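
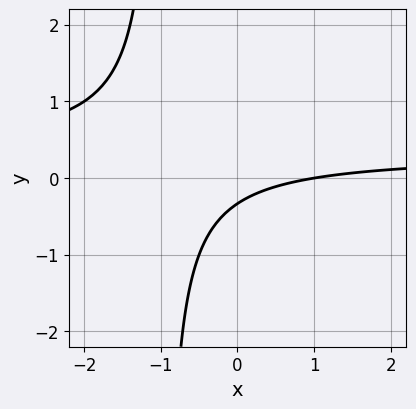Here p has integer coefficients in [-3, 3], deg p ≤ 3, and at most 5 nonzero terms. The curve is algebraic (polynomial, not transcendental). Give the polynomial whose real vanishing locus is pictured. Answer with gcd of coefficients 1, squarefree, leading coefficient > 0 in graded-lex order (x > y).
3*x*y - x + 3*y + 1

(a) deg p = 2. The shape is more complex than any degree-1 curve.
(b) From the axis intercepts and sections: it crosses the x-axis at the gridline x = 1.
(c) Assembling these constraints gives the stated polynomial.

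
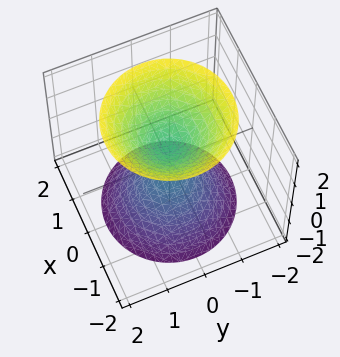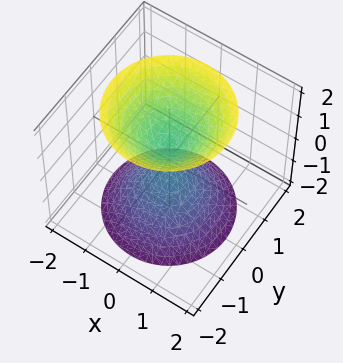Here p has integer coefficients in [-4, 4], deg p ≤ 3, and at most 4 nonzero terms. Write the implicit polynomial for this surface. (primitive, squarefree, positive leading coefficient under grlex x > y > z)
3*x^2 + 3*y^2 - 2*z^2 + 1

There are 2 components. They look like related sheets of one shape, so recover p as a whole.
Degree: a generic line meets the surface in up to 2 points, so deg p = 2.
By symmetry, every cross-section ⟂ z is a circle, so x, y appear only via x² + y².
Checking where it meets the axes: it misses every integer gridline on the y-axis; it misses every integer gridline on the x-axis; a circular section at z = 1 has radius between 0 and 1.
Together with the visible shape, these determine p as stated.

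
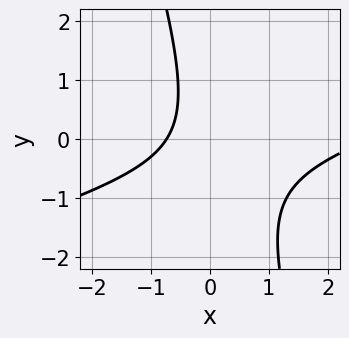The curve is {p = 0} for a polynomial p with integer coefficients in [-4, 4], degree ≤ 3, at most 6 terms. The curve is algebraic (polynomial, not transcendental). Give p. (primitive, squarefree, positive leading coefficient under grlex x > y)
First, the degree is 2 — no degree-1 curve has this shape.
Then, from the visible intercepts: the curve avoids every integer y-axis point in the box.
Finally, together with the visible shape, these determine p as stated.

x^2 - 3*x*y - y^2 - 2*x - 2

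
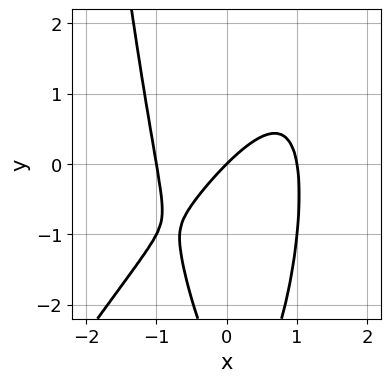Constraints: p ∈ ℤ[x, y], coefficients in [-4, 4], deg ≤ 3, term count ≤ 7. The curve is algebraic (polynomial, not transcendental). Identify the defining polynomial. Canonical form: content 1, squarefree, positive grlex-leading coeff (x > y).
3*x^3 - 2*x^2*y + y^2 - 3*x + 3*y

(a) deg p = 3. No degree-2 curve has this shape.
(b) Against the integer gridlines: among the integer gridlines, it crosses the x-axis at x ∈ {-1, 0, 1}; it crosses the y-axis at the gridline y = 0.
(c) Fitting integer coefficients to these (and the overall shape) gives p.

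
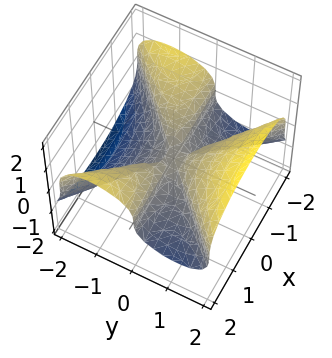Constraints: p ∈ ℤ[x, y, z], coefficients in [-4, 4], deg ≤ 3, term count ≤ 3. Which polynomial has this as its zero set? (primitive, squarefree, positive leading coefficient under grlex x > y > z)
x^2*y - y^3 + 3*z^3

1. The degree is 3 — a generic line meets the surface in up to 3 points.
2. From the visible intercepts: it crosses the z-axis at the gridline z = 0; one y-axis crossing is at y = 0; the visible x-axis segment lies entirely on the surface.
3. The integer polynomial consistent with all of this is the stated p.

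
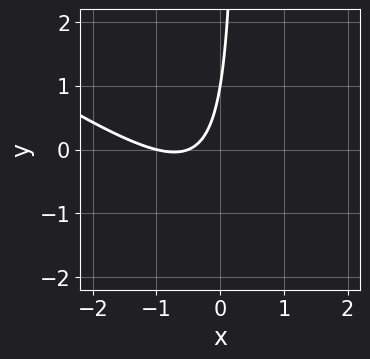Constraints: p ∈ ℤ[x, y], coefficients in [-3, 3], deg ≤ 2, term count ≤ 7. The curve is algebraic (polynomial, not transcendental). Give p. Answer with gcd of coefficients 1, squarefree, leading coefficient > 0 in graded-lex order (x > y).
2*x^2 + 3*x*y + 3*x - y + 1

First, the degree is 2 — no degree-1 curve has this shape.
Next, against the integer gridlines: it meets the x-axis at x = -1 (among the integer gridlines); it crosses the y-axis at the gridline y = 1.
Finally, together with the visible shape, these determine p as stated.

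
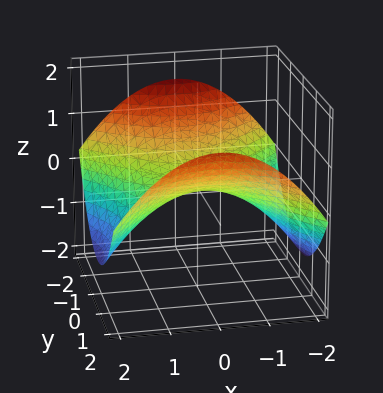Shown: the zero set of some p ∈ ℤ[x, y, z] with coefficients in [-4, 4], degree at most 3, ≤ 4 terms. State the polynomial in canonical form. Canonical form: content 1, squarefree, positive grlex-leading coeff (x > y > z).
(a) The degree is 2 — a saddle surface; a quadric.
(b) Symmetries: it's symmetric under y → −y, forcing even powers of y; mirror symmetry x ↦ −x ⇒ only even powers of x.
(c) Against the integer gridlines: it meets the z-axis at z = 0 (among the integer gridlines); it crosses the y-axis at the gridline y = 0.
(d) Fitting integer coefficients to these (and the overall shape) gives p.

x^2 - y^2 + 3*z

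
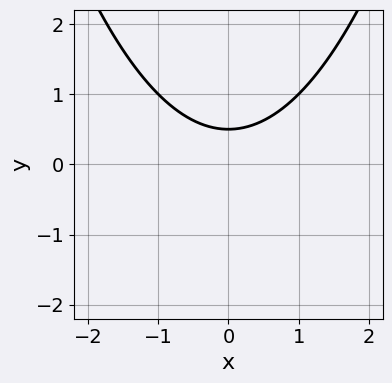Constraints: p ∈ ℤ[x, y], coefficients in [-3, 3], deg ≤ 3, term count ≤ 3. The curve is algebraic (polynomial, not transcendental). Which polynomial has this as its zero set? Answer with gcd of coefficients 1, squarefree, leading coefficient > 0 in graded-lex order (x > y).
x^2 - 2*y + 1

First, the degree is 2 — a generic line meets the curve in up to 2 points.
Then, symmetries: the x ↦ −x reflection is a symmetry, so x appears only in even powers.
Then, from the axis intercepts and sections: the curve avoids every integer x-axis point in the box.
Finally, putting this together gives p.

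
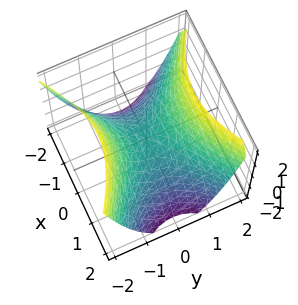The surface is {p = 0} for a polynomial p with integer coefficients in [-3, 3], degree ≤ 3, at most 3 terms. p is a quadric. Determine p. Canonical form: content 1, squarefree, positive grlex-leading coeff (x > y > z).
Degree: a hyperbolic paraboloid; a quadric, so deg p = 2.
Symmetries: it's symmetric under x → −x, forcing even powers of x; it's symmetric under y → −y, forcing even powers of y.
Against the integer gridlines: it meets the z-axis at z = 0 (among the integer gridlines); it meets the y-axis at y = 0 (among the integer gridlines).
Solving for integer coefficients yields p as stated.

2*x^2 - 3*y^2 + 3*z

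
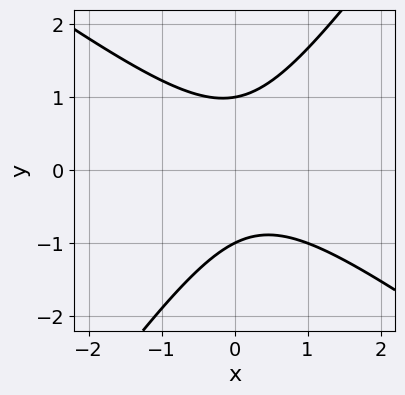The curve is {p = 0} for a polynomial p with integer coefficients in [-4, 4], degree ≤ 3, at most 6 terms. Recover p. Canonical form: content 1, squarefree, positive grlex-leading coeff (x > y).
3*x^2 + 2*x*y - 3*y^2 - x + 3

1. deg p = 2. No degree-1 curve has this shape.
2. Against the integer gridlines: no x-intercept at any integer in the box; among the integer gridlines, it crosses the y-axis at y ∈ {-1, 1}.
3. Solving for integer coefficients yields p as stated.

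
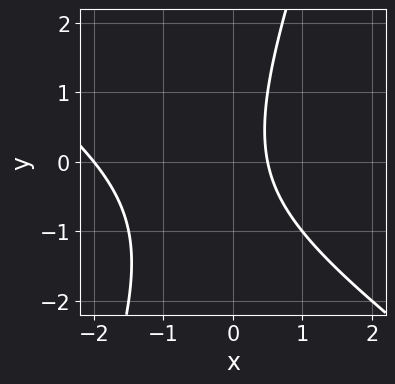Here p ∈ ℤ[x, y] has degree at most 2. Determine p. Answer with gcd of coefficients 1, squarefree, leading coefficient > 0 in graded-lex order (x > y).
1. deg p = 2. No degree-1 curve has this shape.
2. Observable constraints: no y-intercept at any integer in the box; one x-axis crossing is at x = -2.
3. The integer polynomial consistent with all of this is the stated p.

2*x^2 + 2*x*y - y^2 + 3*x - 2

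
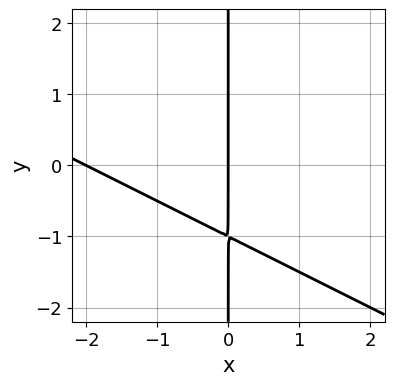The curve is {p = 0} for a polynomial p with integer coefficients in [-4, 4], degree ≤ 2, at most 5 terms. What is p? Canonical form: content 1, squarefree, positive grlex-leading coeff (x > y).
1. deg p = 2. No degree-1 curve has this shape.
2. From the axis intercepts and sections: every point of the y-axis in the box is on the curve; the x-axis gridline crossings are at x ∈ {-2, 0}.
3. Putting this together gives p.

x^2 + 2*x*y + 2*x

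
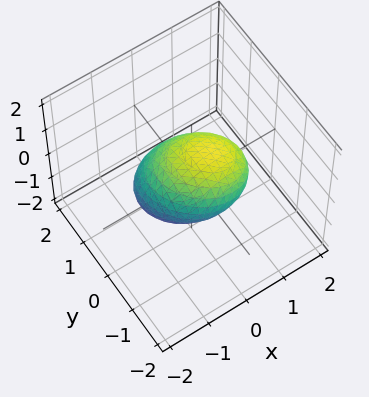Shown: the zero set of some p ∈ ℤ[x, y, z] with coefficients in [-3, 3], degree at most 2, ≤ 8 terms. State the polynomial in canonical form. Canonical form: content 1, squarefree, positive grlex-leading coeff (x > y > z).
2*x^2 + x*y - 2*x*z + 2*y^2 + 3*z^2 - 2

(a) The degree is 2 — the shape is more complex than any degree-1 surface.
(b) Checking where it meets the axes: the y-axis gridline crossings are at y ∈ {-1, 1}; the x-axis gridline crossings are at x ∈ {-1, 1}.
(c) The integer polynomial consistent with all of this is the stated p.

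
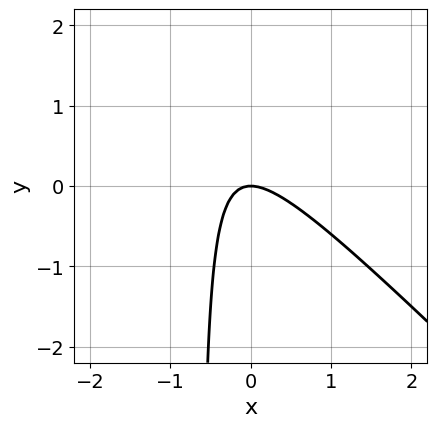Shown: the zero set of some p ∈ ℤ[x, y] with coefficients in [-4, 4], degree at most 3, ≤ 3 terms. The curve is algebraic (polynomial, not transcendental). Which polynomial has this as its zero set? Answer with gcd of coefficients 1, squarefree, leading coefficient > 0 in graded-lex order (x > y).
3*x^2 + 3*x*y + 2*y

The degree is 2 — a generic line meets the curve in up to 2 points.
From the visible intercepts: it crosses the y-axis at the gridline y = 0; it meets the x-axis at x = 0 (among the integer gridlines).
Together with the visible shape, these determine p as stated.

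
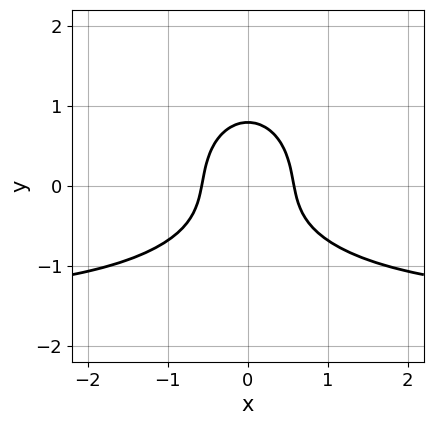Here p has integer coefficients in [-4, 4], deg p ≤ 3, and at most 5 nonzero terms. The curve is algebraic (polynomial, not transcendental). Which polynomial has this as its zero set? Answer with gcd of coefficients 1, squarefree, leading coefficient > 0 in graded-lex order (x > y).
2*x^2*y + 2*y^3 + 3*x^2 - 1

(a) Degree: the shape is more complex than any degree-2 curve, so deg p = 3.
(b) Symmetries: it's symmetric under x → −x, forcing even powers of x.
(c) Together with the visible shape, these determine p as stated.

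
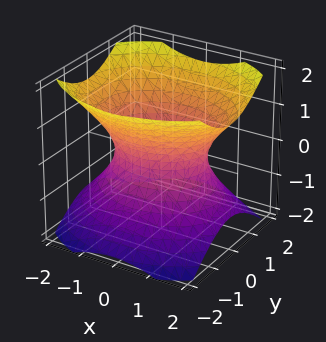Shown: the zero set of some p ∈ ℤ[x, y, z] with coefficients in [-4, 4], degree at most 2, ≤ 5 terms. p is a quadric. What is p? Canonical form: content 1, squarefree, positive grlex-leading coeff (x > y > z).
(a) Degree: one connected sheet with a waist; a quadric, so deg p = 2.
(b) Symmetries: it's symmetric under y → −y, forcing even powers of y; the z ↦ −z reflection is a symmetry, so z appears only in even powers; mirror symmetry x ↦ −x ⇒ only even powers of x.
(c) Observable constraints: the surface avoids every integer z-axis point in the box; the y-axis gridline crossings are at y ∈ {-1, 1}.
(d) Together with the visible shape, these determine p as stated.

2*x^2 + 3*y^2 - 3*z^2 - 3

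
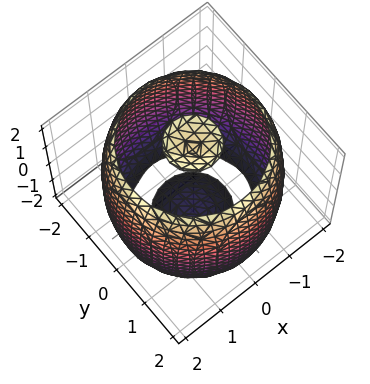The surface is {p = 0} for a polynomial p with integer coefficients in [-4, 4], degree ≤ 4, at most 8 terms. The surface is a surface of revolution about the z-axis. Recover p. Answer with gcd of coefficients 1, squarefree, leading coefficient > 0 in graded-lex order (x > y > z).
x^4 + 2*x^2*y^2 + y^4 - 3*x^2 - 3*y^2 + z^2 - 3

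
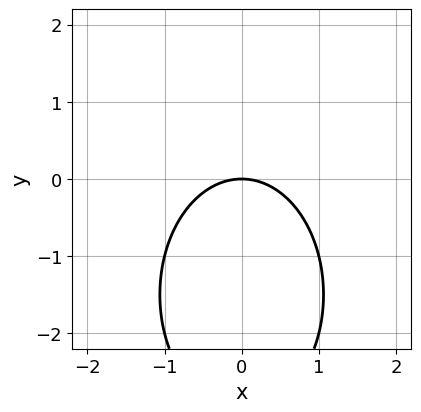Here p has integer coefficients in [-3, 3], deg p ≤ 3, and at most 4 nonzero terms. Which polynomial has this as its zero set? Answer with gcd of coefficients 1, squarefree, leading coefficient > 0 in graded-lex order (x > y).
deg p = 2. No degree-1 curve has this shape.
Symmetries: mirror symmetry x ↦ −x ⇒ only even powers of x.
From the axis intercepts and sections: it crosses the y-axis at the gridline y = 0; it crosses the x-axis at the gridline x = 0.
These observations pin down the coefficients.

2*x^2 + y^2 + 3*y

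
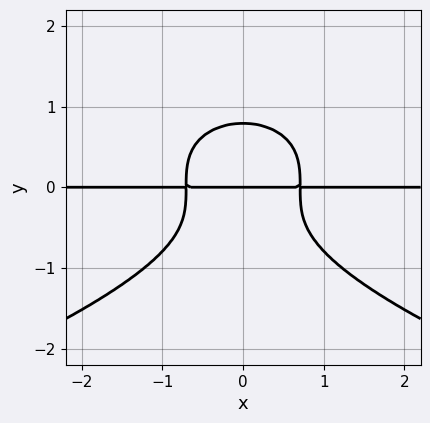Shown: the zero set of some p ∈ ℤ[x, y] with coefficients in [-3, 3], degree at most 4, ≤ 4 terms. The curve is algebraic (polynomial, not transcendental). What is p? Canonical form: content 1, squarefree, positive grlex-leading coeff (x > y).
1. The degree is 4 — no degree-3 curve has this shape.
2. Symmetries: the x ↦ −x reflection is a symmetry, so x appears only in even powers.
3. Observable constraints: every point of the x-axis in the box is on the curve; it crosses the y-axis at the gridline y = 0.
4. Matching integer coefficients to the picture gives p.

2*y^4 + 2*x^2*y - y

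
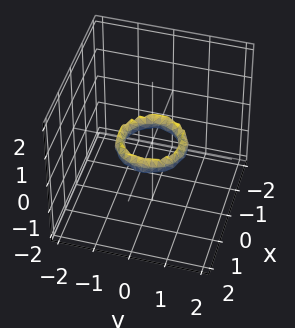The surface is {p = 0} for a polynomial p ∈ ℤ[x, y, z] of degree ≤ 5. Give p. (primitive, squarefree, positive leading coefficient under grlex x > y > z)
2*x^4 + 4*x^2*y^2 + 2*y^4 - 3*x^2 - 3*y^2 + 2*z^2 + 1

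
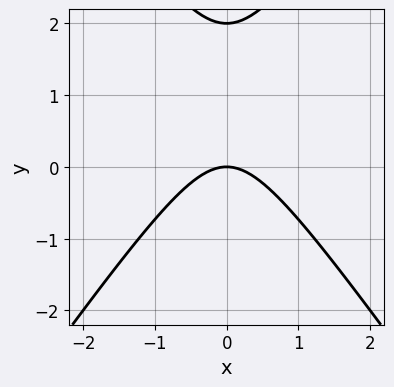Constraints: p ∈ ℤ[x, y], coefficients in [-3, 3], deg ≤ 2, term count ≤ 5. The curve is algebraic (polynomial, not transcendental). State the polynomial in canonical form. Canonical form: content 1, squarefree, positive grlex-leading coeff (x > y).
First, the degree is 2 — a generic line meets the curve in up to 2 points.
Next, symmetries: mirror symmetry x ↦ −x ⇒ only even powers of x.
Then, reading off the gridlines: the y-axis gridline crossings are at y ∈ {0, 2}; one x-axis crossing is at x = 0.
Finally, the integer polynomial consistent with all of this is the stated p.

2*x^2 - y^2 + 2*y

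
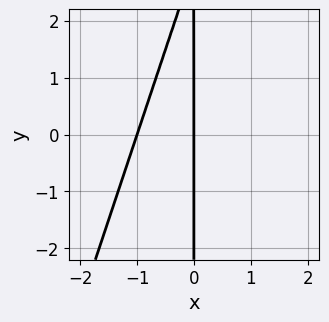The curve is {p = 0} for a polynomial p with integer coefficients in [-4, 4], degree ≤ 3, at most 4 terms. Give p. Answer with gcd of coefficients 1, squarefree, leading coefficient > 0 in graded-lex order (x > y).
First, the degree is 2 — a generic line meets the curve in up to 2 points.
Then, from the axis intercepts and sections: the x-axis gridline crossings are at x ∈ {-1, 0}; every point of the y-axis in the box is on the curve.
Finally, putting this together gives p.

3*x^2 - x*y + 3*x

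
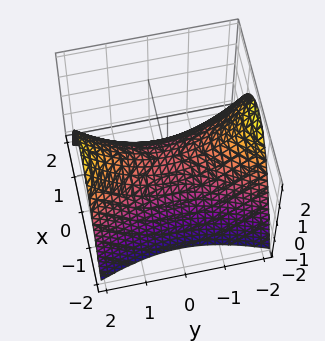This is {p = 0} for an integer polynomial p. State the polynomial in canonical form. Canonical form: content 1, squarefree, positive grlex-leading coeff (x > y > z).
First, the degree is 2 — a saddle surface; a quadric.
Then, symmetries: mirror symmetry x ↦ −x ⇒ only even powers of x; the y ↦ −y reflection is a symmetry, so y appears only in even powers.
Then, from the axis intercepts and sections: it meets the y-axis at y = 0 (among the integer gridlines); one z-axis crossing is at z = 0; one x-axis crossing is at x = 0.
Finally, matching integer coefficients to the picture gives p.

3*x^2 - y^2 + 3*z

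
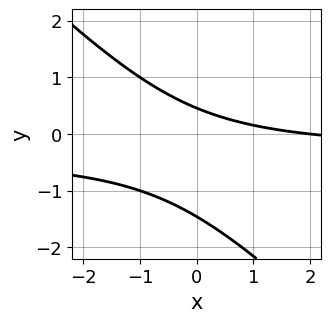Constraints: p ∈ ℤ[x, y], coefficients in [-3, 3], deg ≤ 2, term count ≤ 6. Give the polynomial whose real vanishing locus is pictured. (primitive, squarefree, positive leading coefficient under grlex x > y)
3*x*y + 3*y^2 + x + 3*y - 2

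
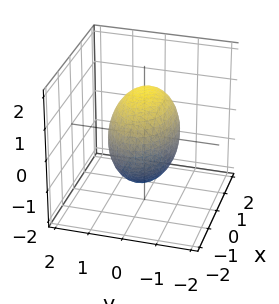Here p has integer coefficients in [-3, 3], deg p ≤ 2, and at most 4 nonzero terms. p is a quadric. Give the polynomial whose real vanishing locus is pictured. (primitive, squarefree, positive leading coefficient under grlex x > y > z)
x^2 + 2*y^2 + z^2 - 2

deg p = 2. Bounded and convex; a quadric.
Symmetries: mirror symmetry x ↦ −x ⇒ only even powers of x; mirror symmetry y ↦ −y ⇒ only even powers of y; mirror symmetry z ↦ −z ⇒ only even powers of z.
Reading off the gridlines: the y-axis gridline crossings are at y ∈ {-1, 1}.
Fitting integer coefficients to these (and the overall shape) gives p.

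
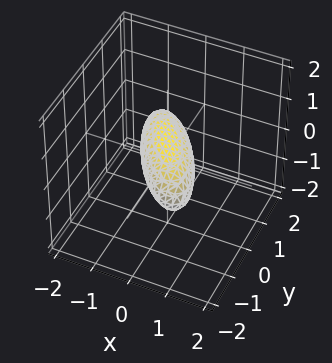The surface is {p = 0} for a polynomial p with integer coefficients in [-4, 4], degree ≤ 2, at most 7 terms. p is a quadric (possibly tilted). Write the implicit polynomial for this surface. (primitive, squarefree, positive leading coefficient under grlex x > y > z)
2*x^2 + 2*x*y + y^2 + 2*z^2 - 1

(a) deg p = 2. The shape is more complex than any degree-1 surface.
(b) From the axis intercepts and sections: the y-axis gridline crossings are at y ∈ {-1, 1}.
(c) Solving for integer coefficients yields p as stated.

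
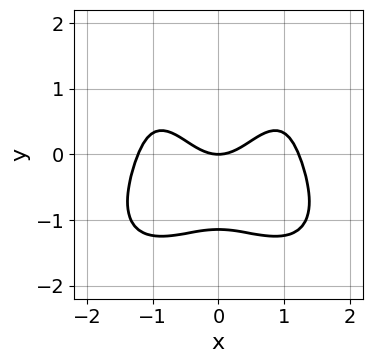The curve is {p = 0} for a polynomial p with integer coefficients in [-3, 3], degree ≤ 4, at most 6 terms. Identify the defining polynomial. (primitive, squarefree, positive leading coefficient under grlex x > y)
2*x^4 + 2*y^4 - 3*x^2 + 3*y

(a) The degree is 4 — the shape is more complex than any degree-3 curve.
(b) Symmetries: mirror symmetry x ↦ −x ⇒ only even powers of x.
(c) From the visible intercepts: it meets the x-axis at x = 0 (among the integer gridlines); it meets the y-axis at y = 0 (among the integer gridlines).
(d) Putting this together gives p.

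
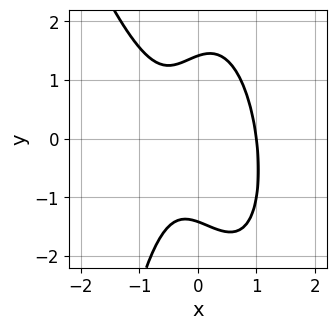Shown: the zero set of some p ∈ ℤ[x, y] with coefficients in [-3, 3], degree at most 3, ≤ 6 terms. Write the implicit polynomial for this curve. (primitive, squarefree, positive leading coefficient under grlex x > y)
(a) deg p = 3. The shape is more complex than any degree-2 curve.
(b) Observable constraints: one x-axis crossing is at x = 1.
(c) Together with the visible shape, these determine p as stated.

3*x^3 + x^2*y + y^2 - x - 2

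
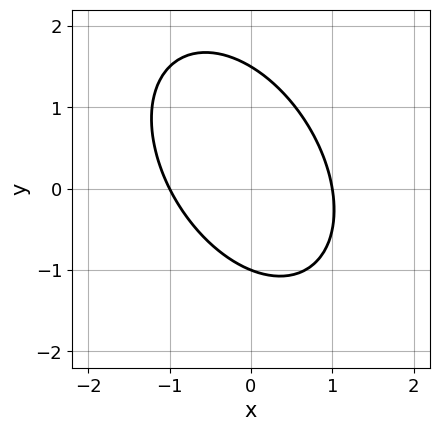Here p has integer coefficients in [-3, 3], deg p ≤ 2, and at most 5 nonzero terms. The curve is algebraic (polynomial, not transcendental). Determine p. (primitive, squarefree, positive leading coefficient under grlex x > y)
3*x^2 + 2*x*y + 2*y^2 - y - 3

Degree: the shape is more complex than any degree-1 curve, so deg p = 2.
From the axis intercepts and sections: the x-axis gridline crossings are at x ∈ {-1, 1}; it meets the y-axis at y = -1 (among the integer gridlines).
These observations pin down the coefficients.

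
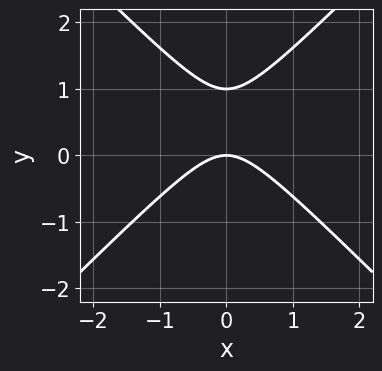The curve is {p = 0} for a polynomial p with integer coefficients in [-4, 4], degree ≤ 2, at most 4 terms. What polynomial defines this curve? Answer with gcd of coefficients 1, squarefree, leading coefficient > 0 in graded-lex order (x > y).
x^2 - y^2 + y

deg p = 2.
Symmetries: mirror symmetry x ↦ −x ⇒ only even powers of x.
From the visible intercepts: it meets the x-axis at x = 0 (among the integer gridlines); the y-axis gridline crossings are at y ∈ {0, 1}.
Assembling these constraints gives the stated polynomial.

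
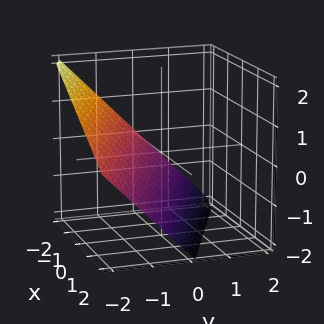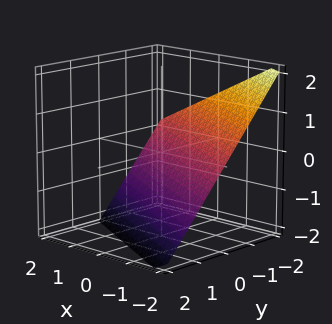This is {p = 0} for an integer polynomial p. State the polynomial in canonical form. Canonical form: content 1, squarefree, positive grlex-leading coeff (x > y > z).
1. Degree: every cross-section is a straight line — this is a plane, so deg p = 1.
2. Against the integer gridlines: one z-axis crossing is at z = -1; it meets the y-axis at y = -1 (among the integer gridlines); it meets the x-axis at x = -2 (among the integer gridlines).
3. Putting this together gives p.

x + 2*y + 2*z + 2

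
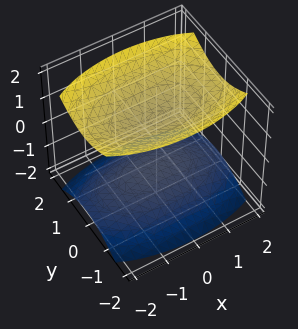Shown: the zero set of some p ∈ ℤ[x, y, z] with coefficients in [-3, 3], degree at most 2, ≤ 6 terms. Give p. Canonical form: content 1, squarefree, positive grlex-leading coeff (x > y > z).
x^2 + 3*y^2 - 3*z^2 + 3

(a) There are 2 components.
(b) deg p = 2.
(c) Symmetries: the y ↦ −y reflection is a symmetry, so y appears only in even powers; it's symmetric under z → −z, forcing even powers of z; it's symmetric under x → −x, forcing even powers of x.
(d) Observable constraints: among the integer gridlines, it crosses the z-axis at z ∈ {-1, 1}; it misses every integer gridline on the x-axis; the surface avoids every integer y-axis point in the box.
(e) Solving for integer coefficients yields p as stated.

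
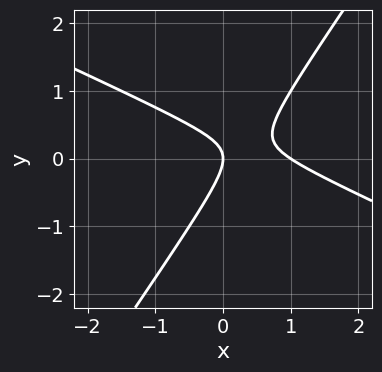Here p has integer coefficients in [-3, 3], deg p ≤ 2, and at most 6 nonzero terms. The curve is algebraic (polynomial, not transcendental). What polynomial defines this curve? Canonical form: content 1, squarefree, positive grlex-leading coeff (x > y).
2*x^2 + 3*x*y - 3*y^2 - 2*x

First, deg p = 2. No degree-1 curve has this shape.
Then, from the axis intercepts and sections: one y-axis crossing is at y = 0; among the integer gridlines, it crosses the x-axis at x ∈ {0, 1}.
Finally, assembling these constraints gives the stated polynomial.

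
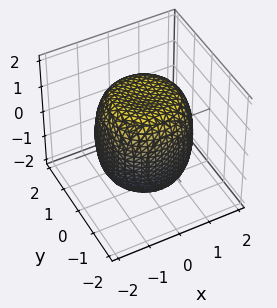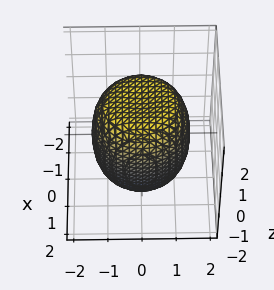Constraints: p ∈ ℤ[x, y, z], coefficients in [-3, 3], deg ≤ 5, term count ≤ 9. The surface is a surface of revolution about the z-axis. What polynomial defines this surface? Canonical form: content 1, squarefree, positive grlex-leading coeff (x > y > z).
x^4 + 2*x^2*y^2 + y^4 - x^2 - y^2 + z^2 - 2

The degree is 4 — a generic line meets the surface in up to 4 points.
By symmetry, the z-axis is an axis of rotation, so x and y enter only as x² + y².
Observable constraints: a circular section at z = 1 has radius between 1 and 2.
Assembling these constraints gives the stated polynomial.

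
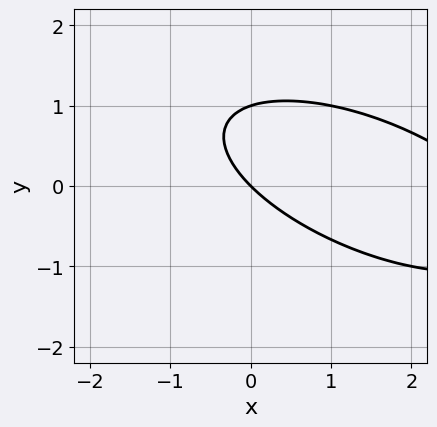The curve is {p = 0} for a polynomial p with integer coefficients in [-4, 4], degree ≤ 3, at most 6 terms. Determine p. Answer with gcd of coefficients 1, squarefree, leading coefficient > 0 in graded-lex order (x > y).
1. deg p = 2. A generic line meets the curve in up to 2 points.
2. From the axis intercepts and sections: the y-axis gridline crossings are at y ∈ {0, 1}; it crosses the x-axis at the gridline x = 0.
3. These observations pin down the coefficients.

x^2 + 2*x*y + 3*y^2 - 3*x - 3*y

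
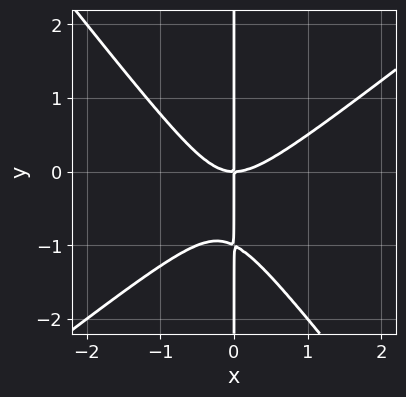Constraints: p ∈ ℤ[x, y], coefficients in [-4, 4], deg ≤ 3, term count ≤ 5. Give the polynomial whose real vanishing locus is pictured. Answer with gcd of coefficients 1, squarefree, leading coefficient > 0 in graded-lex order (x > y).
2*x^3 - x^2*y - 2*x*y^2 - 2*x*y

deg p = 3.
Observable constraints: it meets the x-axis at x = 0 (among the integer gridlines); every point of the y-axis in the box is on the curve.
The integer polynomial consistent with all of this is the stated p.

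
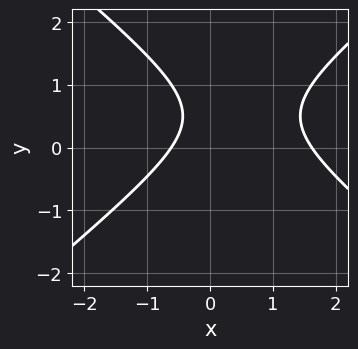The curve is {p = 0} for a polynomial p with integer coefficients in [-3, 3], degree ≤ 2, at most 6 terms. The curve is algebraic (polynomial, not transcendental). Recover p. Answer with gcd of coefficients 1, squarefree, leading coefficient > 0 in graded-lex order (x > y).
deg p = 2.
Reading off the gridlines: the curve avoids every integer y-axis point in the box.
Assembling these constraints gives the stated polynomial.

2*x^2 - 3*y^2 - 2*x + 3*y - 2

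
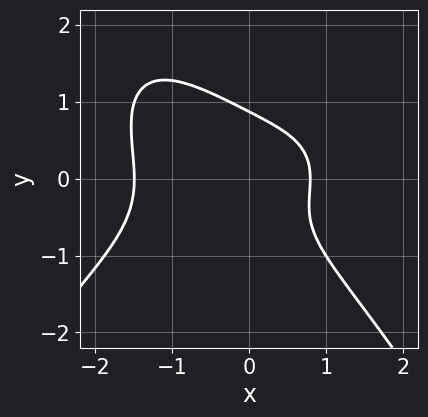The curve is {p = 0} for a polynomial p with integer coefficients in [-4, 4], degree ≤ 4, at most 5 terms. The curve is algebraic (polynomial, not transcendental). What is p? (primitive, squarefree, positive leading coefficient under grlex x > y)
deg p = 4. The shape is more complex than any degree-3 curve.
The integer polynomial consistent with all of this is the stated p.

x^4 + 2*x*y^2 + 3*y^3 + 2*x - 2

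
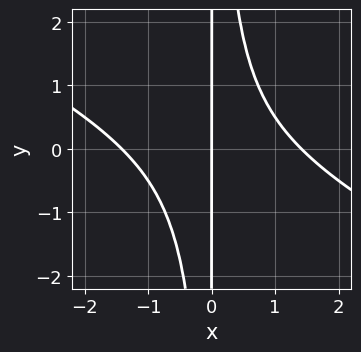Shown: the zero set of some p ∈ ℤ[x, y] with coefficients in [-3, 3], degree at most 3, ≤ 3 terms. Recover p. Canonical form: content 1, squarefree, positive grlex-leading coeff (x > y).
x^3 + 2*x^2*y - 2*x

First, deg p = 3. A generic line meets the curve in up to 3 points.
Then, reading off the gridlines: one x-axis crossing is at x = 0; the visible y-axis segment lies entirely on the curve.
Finally, assembling these constraints gives the stated polynomial.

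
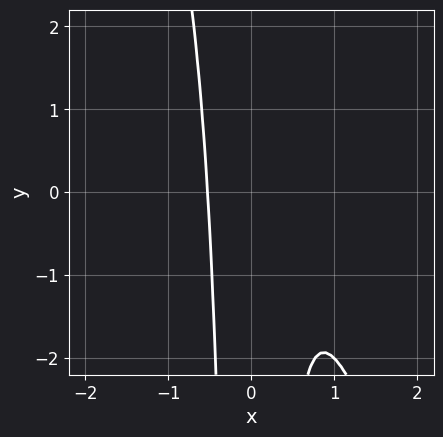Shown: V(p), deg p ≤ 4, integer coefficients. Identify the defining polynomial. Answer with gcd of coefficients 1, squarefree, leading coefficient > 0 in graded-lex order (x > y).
Degree: the shape is more complex than any degree-2 curve, so deg p = 3.
Checking where it meets the axes: no y-intercept at any integer in the box.
Assembling these constraints gives the stated polynomial.

3*x^3 + x^2*y - 2*x^2 + 1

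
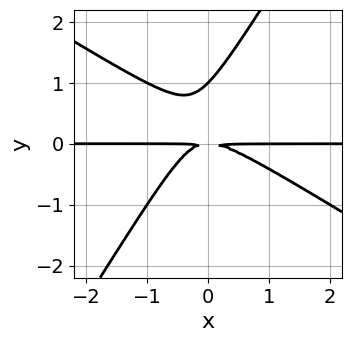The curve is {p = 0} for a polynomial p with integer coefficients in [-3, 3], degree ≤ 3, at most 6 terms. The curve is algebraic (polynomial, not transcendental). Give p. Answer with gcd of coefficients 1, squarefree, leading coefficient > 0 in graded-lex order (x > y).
x^2*y + x*y^2 - y^3 + y^2

(a) The degree is 3 — no degree-2 curve has this shape.
(b) Against the integer gridlines: every point of the x-axis in the box is on the curve; it meets the y-axis at y = 1 (among the integer gridlines).
(c) The integer polynomial consistent with all of this is the stated p.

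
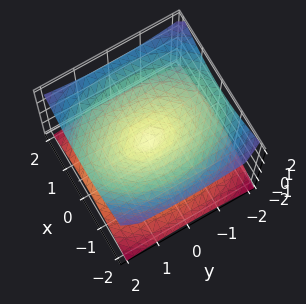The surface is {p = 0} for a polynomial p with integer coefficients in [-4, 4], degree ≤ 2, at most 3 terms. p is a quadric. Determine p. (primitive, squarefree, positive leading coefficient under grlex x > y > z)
2*x^2 + y^2 - 3*z^2

Degree: a double cone through the origin; a quadric, so deg p = 2.
Symmetries: the x ↦ −x reflection is a symmetry, so x appears only in even powers; the z ↦ −z reflection is a symmetry, so z appears only in even powers; the y ↦ −y reflection is a symmetry, so y appears only in even powers.
Observable constraints: it crosses the z-axis at the gridline z = 0; it meets the x-axis at x = 0 (among the integer gridlines).
These observations pin down the coefficients.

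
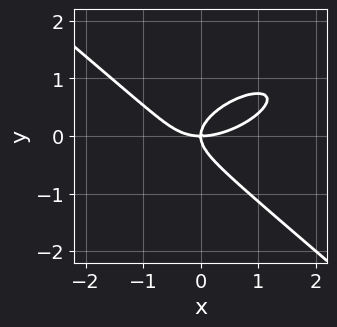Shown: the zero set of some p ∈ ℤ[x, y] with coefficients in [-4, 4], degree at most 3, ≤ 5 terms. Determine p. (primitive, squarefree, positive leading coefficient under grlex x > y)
First, deg p = 3.
Then, reading off the gridlines: it crosses the y-axis at the gridline y = 0; it crosses the x-axis at the gridline x = 0.
Finally, the integer polynomial consistent with all of this is the stated p.

x^3 - x^2*y + 3*y^3 - 2*x*y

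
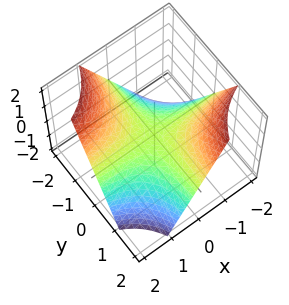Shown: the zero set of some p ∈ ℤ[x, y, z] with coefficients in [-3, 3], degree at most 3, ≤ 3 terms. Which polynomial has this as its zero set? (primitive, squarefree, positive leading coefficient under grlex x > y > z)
x*y + z

(a) deg p = 2. A saddle surface; a quadric.
(b) From the axis intercepts and sections: one z-axis crossing is at z = 0; the visible x-axis segment lies entirely on the surface; every point of the y-axis in the box is on the surface.
(c) Putting this together gives p.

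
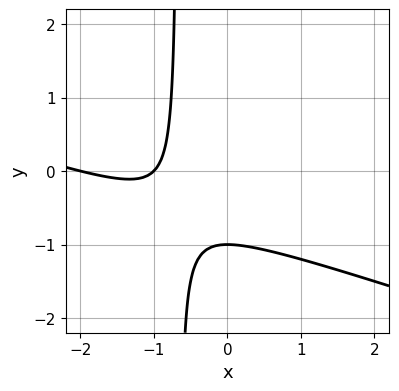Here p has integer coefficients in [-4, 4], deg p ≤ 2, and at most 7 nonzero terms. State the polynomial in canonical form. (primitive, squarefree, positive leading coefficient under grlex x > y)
1. The degree is 2 — the shape is more complex than any degree-1 curve.
2. Reading off the gridlines: one y-axis crossing is at y = -1; among the integer gridlines, it crosses the x-axis at x ∈ {-2, -1}.
3. Assembling these constraints gives the stated polynomial.

x^2 + 3*x*y + 3*x + 2*y + 2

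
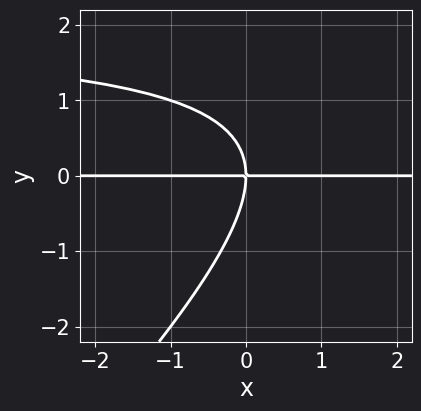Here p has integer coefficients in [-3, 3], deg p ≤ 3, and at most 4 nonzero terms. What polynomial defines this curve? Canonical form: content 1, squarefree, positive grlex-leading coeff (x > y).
First, degree: the shape is more complex than any degree-2 curve, so deg p = 3.
Then, checking where it meets the axes: it crosses the y-axis at the gridline y = 0; every point of the x-axis in the box is on the curve.
Finally, matching integer coefficients to the picture gives p.

x*y^2 - y^3 - 2*x*y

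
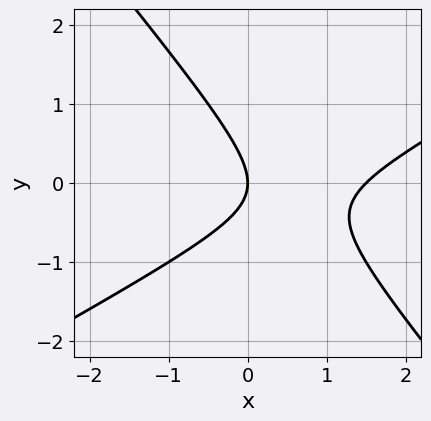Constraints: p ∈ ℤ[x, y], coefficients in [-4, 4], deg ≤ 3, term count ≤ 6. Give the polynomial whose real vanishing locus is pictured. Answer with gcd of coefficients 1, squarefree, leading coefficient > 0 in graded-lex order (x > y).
2*x^2 - 2*x*y - 3*y^2 - 3*x

(a) Degree: a generic line meets the curve in up to 2 points, so deg p = 2.
(b) Checking where it meets the axes: it meets the x-axis at x = 0 (among the integer gridlines); one y-axis crossing is at y = 0.
(c) The integer polynomial consistent with all of this is the stated p.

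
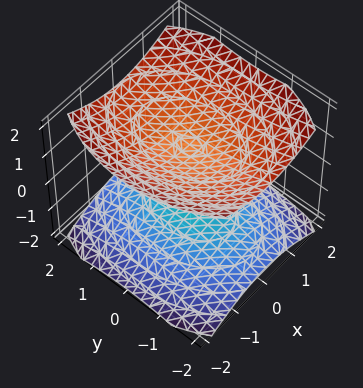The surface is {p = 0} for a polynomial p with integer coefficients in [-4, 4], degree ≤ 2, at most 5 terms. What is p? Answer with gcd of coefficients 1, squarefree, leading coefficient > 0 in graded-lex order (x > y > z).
2*x^2 + y^2 - 3*z^2 + 3

I count 2 distinct pieces. They look like related sheets of one shape, so recover p as a whole.
deg p = 2. Two separate bowl-shaped sheets opening away from each other; a quadric.
Symmetries: the y ↦ −y reflection is a symmetry, so y appears only in even powers; mirror symmetry z ↦ −z ⇒ only even powers of z; mirror symmetry x ↦ −x ⇒ only even powers of x.
Against the integer gridlines: the surface avoids every integer x-axis point in the box; no y-intercept at any integer in the box; the z-axis gridline crossings are at z ∈ {-1, 1}.
Matching integer coefficients to the picture gives p.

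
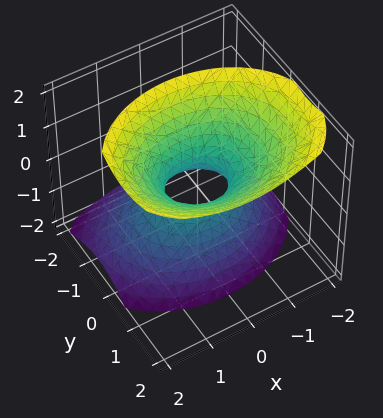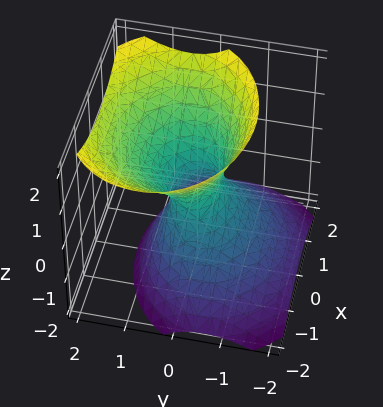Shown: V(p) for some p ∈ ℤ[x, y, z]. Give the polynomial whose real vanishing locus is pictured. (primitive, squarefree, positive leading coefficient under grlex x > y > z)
deg p = 2. The shape is more complex than any degree-1 surface.
From the axis intercepts and sections: the surface avoids every integer z-axis point in the box.
Putting this together gives p.

2*x^2 + 3*y^2 - 2*y*z - 2*z^2 - 1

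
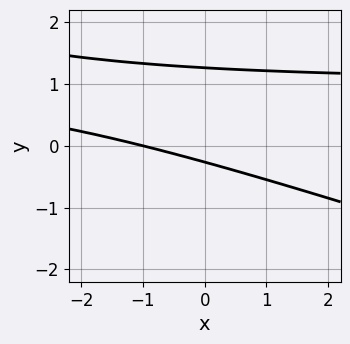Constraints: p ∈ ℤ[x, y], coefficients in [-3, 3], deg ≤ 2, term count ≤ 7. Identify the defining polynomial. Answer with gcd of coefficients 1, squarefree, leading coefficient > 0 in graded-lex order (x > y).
Degree: the shape is more complex than any degree-1 curve, so deg p = 2.
Reading off the gridlines: one x-axis crossing is at x = -1.
Together with the visible shape, these determine p as stated.

x*y + 3*y^2 - x - 3*y - 1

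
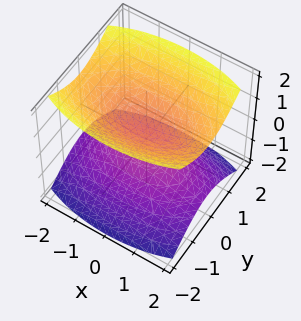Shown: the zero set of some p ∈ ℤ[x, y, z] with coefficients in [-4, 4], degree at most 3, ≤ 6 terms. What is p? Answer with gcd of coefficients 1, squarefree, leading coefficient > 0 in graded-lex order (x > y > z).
x^2 + 3*y^2 - 3*z^2 + 1

First, there are 2 components.
Then, deg p = 2.
Next, symmetries: mirror symmetry y ↦ −y ⇒ only even powers of y; it's symmetric under x → −x, forcing even powers of x; mirror symmetry z ↦ −z ⇒ only even powers of z.
Next, from the visible intercepts: it misses every integer gridline on the x-axis; no y-intercept at any integer in the box.
Finally, putting this together gives p.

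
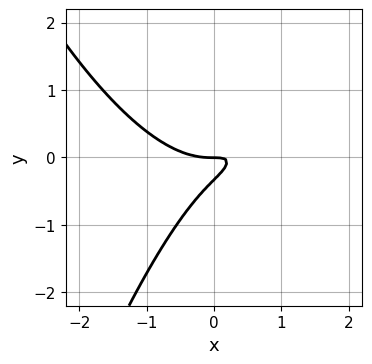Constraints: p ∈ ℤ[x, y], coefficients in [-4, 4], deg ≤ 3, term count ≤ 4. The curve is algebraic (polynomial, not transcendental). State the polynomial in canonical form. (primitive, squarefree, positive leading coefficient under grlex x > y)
2*x^3 - 3*x*y + 3*y^2 + y

First, deg p = 3. The shape is more complex than any degree-2 curve.
Then, from the visible intercepts: one y-axis crossing is at y = 0; one x-axis crossing is at x = 0.
Finally, the integer polynomial consistent with all of this is the stated p.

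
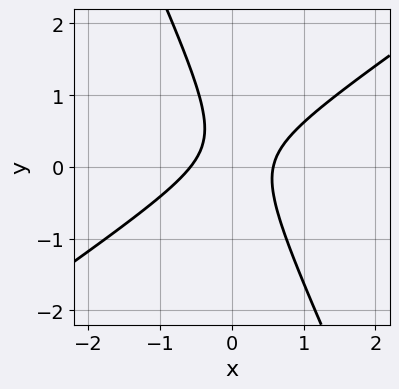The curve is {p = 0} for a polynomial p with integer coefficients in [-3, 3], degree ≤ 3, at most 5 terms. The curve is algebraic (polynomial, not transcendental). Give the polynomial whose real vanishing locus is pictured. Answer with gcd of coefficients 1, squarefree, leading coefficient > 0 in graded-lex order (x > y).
3*x^2 - 3*x*y - 2*y^2 + y - 1

deg p = 2.
Checking where it meets the axes: the curve avoids every integer y-axis point in the box.
Putting this together gives p.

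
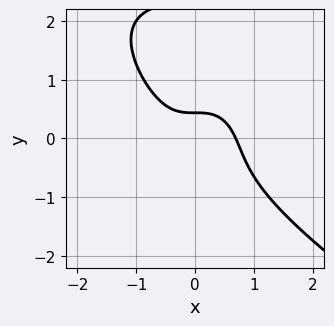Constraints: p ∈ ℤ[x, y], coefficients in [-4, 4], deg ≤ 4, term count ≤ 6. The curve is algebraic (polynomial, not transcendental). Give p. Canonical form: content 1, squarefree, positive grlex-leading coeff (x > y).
y^4 - 3*x^3 - 2*y^3 - 2*y + 1

Degree: a generic line meets the curve in up to 4 points, so deg p = 4.
Putting this together gives p.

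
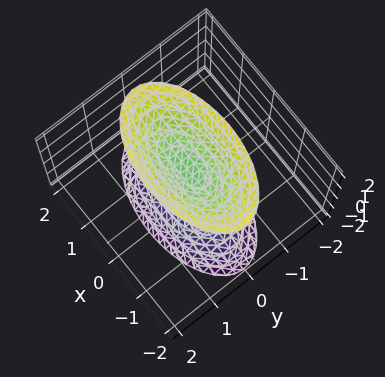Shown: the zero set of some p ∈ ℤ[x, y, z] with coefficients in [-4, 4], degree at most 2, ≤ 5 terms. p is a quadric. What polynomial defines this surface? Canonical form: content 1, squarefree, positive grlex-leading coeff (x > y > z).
(a) I count 2 distinct pieces. Treating them together as one polynomial.
(b) The degree is 2 — two separate bowl-shaped sheets opening away from each other; a quadric.
(c) Symmetries: the y ↦ −y reflection is a symmetry, so y appears only in even powers; mirror symmetry x ↦ −x ⇒ only even powers of x; the z ↦ −z reflection is a symmetry, so z appears only in even powers.
(d) Against the integer gridlines: it misses every integer gridline on the y-axis; the z-axis gridline crossings are at z ∈ {-1, 1}.
(e) The integer polynomial consistent with all of this is the stated p.

x^2 + 3*y^2 - z^2 + 1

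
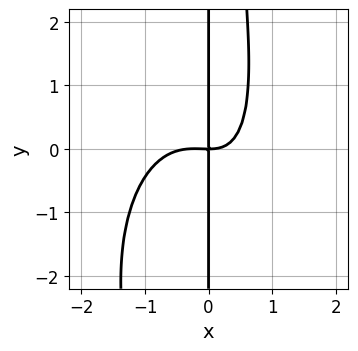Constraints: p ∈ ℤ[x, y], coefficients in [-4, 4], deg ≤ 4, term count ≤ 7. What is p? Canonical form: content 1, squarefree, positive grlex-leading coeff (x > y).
3*x^4 + x^2*y^2 + x^3 + 2*x^2*y - 3*x*y

1. The degree is 4 — no degree-3 curve has this shape.
2. From the axis intercepts and sections: it meets the x-axis at x = 0 (among the integer gridlines); the visible y-axis segment lies entirely on the curve.
3. These observations pin down the coefficients.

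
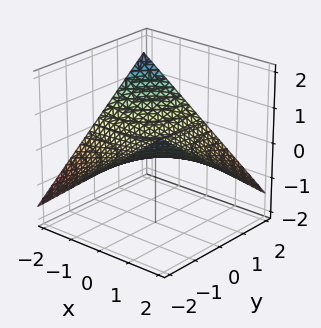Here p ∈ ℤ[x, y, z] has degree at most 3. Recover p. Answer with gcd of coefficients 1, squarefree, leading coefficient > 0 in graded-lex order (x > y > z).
Degree: a saddle surface; a quadric, so deg p = 2.
From the visible intercepts: it meets the z-axis at z = 0 (among the integer gridlines); every point of the x-axis in the box is on the surface; every point of the y-axis in the box is on the surface.
Together with the visible shape, these determine p as stated.

x*y + 3*z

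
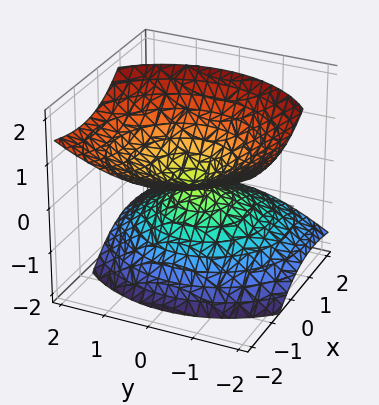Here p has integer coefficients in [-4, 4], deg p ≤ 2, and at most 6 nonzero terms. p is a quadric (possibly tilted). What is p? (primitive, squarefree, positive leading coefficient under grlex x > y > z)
2*x^2 + 3*x*z + 2*y^2 - 3*z^2

The picture has 2 separate pieces. They look like related sheets of one shape, so recover p as a whole.
deg p = 2. The shape is more complex than any degree-1 surface.
Observable constraints: it crosses the y-axis at the gridline y = 0; it meets the z-axis at z = 0 (among the integer gridlines); it meets the x-axis at x = 0 (among the integer gridlines).
Matching integer coefficients to the picture gives p.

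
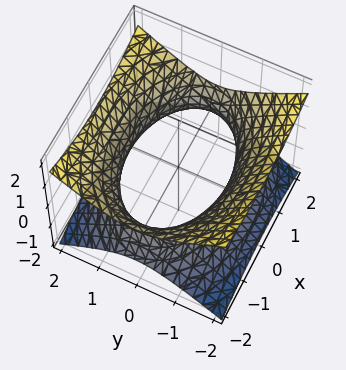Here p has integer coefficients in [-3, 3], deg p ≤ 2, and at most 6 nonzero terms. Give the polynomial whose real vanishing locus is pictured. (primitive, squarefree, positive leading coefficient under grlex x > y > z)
The degree is 2 — one connected sheet with a waist; a quadric.
Symmetries: mirror symmetry y ↦ −y ⇒ only even powers of y; the x ↦ −x reflection is a symmetry, so x appears only in even powers; it's symmetric under z → −z, forcing even powers of z.
Observable constraints: it misses every integer gridline on the z-axis.
Solving for integer coefficients yields p as stated.

x^2 + 2*y^2 - 3*z^2 - 3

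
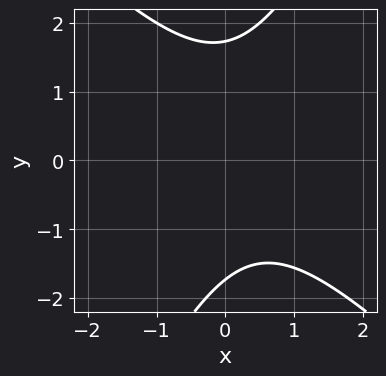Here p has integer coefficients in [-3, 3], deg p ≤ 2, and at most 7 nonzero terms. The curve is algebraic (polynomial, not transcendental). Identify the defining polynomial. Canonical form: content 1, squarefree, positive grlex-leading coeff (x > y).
2*x^2 + x*y - y^2 - x + 3

(a) Degree: no degree-1 curve has this shape, so deg p = 2.
(b) Reading off the gridlines: it misses every integer gridline on the x-axis.
(c) Assembling these constraints gives the stated polynomial.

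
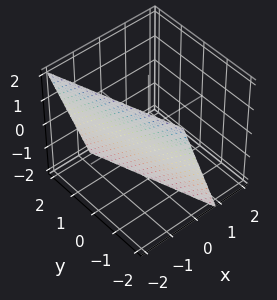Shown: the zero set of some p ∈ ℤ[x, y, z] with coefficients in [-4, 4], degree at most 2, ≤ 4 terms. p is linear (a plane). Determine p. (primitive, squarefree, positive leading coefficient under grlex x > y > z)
3*x + y + z + 2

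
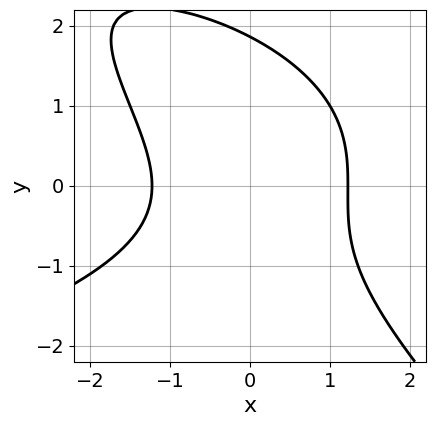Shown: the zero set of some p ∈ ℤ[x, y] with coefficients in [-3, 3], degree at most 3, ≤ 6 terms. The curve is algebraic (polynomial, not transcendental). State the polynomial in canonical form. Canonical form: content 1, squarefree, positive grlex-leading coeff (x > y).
x*y^2 + y^3 + 2*x^2 - y^2 - 3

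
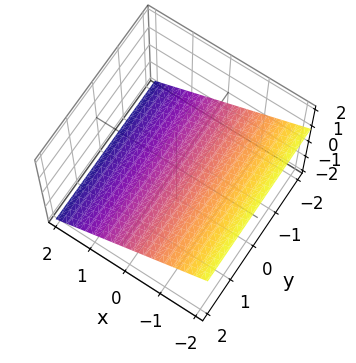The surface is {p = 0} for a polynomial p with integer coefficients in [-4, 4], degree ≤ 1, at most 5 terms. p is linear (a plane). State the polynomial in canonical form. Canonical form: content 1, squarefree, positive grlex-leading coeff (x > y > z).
1. The degree is 1 — every cross-section is a straight line — this is a plane.
2. Against the integer gridlines: one x-axis crossing is at x = -1; no y-intercept at any integer in the box.
3. Solving for integer coefficients yields p as stated.

2*x + 3*z + 2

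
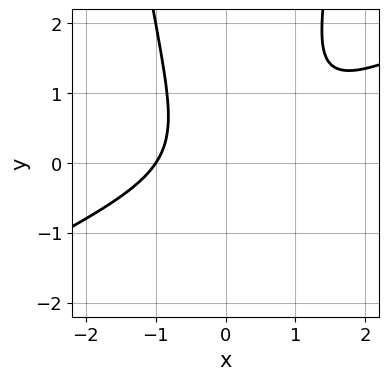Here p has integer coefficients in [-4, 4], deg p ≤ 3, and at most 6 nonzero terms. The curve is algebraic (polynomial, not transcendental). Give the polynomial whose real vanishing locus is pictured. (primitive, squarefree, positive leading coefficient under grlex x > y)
x^3 - 2*x^2*y + y^2 + 1

1. The degree is 3 — no degree-2 curve has this shape.
2. From the axis intercepts and sections: it misses every integer gridline on the y-axis; one x-axis crossing is at x = -1.
3. Putting this together gives p.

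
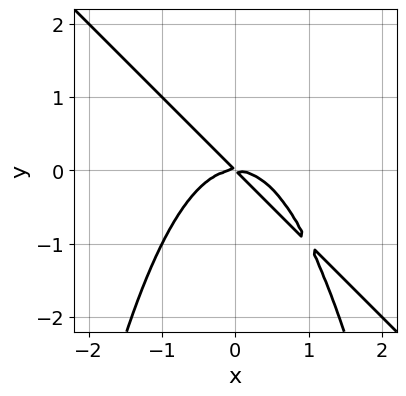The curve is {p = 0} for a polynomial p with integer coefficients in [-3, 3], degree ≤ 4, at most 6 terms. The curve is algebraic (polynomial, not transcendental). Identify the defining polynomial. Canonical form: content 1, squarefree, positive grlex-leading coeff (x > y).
x^3 + x^2*y + x*y + y^2

1. Degree: a generic line meets the curve in up to 3 points, so deg p = 3.
2. Observable constraints: one x-axis crossing is at x = 0; it meets the y-axis at y = 0 (among the integer gridlines).
3. Assembling these constraints gives the stated polynomial.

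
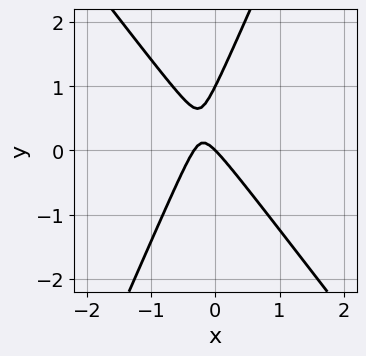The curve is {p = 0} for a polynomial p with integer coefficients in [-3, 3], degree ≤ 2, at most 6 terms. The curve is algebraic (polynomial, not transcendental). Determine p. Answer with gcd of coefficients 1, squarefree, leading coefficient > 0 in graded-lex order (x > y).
3*x^2 + x*y - y^2 + x + y

The degree is 2 — a generic line meets the curve in up to 2 points.
Checking where it meets the axes: among the integer gridlines, it crosses the y-axis at y ∈ {0, 1}; it meets the x-axis at x = 0 (among the integer gridlines).
Assembling these constraints gives the stated polynomial.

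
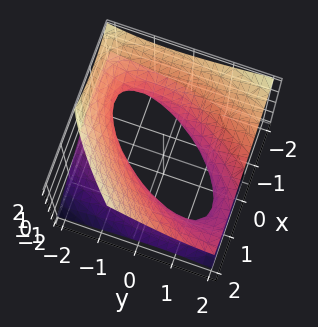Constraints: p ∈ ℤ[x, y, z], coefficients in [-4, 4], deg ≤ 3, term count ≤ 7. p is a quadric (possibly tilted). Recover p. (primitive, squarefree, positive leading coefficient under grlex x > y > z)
2*x^2 - 2*x*y + y^2 - 2*y*z - 3*z^2 - 2

(a) deg p = 2. No degree-1 surface has this shape.
(b) From the visible intercepts: no z-intercept at any integer in the box; among the integer gridlines, it crosses the x-axis at x ∈ {-1, 1}.
(c) Together with the visible shape, these determine p as stated.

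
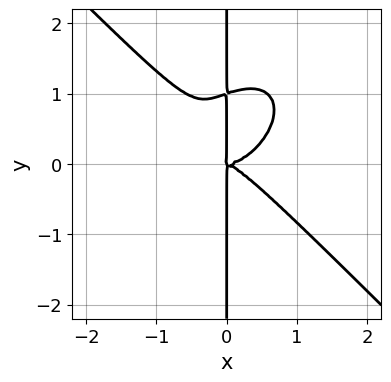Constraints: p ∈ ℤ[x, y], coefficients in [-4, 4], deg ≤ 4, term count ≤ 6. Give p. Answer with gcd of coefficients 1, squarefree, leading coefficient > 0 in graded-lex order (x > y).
deg p = 4. The shape is more complex than any degree-3 curve.
From the visible intercepts: every point of the y-axis in the box is on the curve.
Assembling these constraints gives the stated polynomial.

3*x^4 + 3*x*y^3 - x^2*y - 3*x*y^2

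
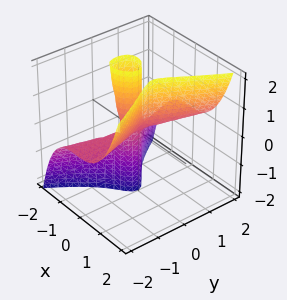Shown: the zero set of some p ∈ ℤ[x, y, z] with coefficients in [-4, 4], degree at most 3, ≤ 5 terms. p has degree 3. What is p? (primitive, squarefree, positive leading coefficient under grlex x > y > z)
3*x^3 - 2*y^2*z + x^2 - x*z

First, the degree is 3 — a generic line meets the surface in up to 3 points.
Then, from the axis intercepts and sections: the visible z-axis segment lies entirely on the surface; every point of the y-axis in the box is on the surface.
Finally, together with the visible shape, these determine p as stated.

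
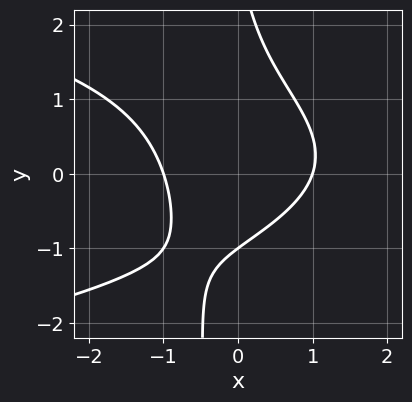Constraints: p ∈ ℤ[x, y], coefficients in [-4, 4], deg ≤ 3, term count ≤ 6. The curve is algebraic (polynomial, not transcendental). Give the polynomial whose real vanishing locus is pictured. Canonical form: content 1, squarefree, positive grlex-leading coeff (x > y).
deg p = 3.
From the visible intercepts: the x-axis gridline crossings are at x ∈ {-1, 1}; one y-axis crossing is at y = -1.
The integer polynomial consistent with all of this is the stated p.

3*x*y^2 + 3*x^2 + y^2 - 2*y - 3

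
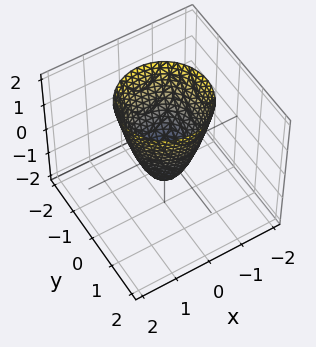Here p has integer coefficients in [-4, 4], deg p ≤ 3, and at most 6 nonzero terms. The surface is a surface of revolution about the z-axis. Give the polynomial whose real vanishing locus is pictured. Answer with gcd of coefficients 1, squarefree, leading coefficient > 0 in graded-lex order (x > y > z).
2*x^2 + 2*y^2 - z - 1

(a) deg p = 2.
(b) Symmetries: rotational symmetry about the z-axis ⇒ p depends on x, y only through x² + y².
(c) From the visible intercepts: it meets the z-axis at z = -1 (among the integer gridlines); a circular section at z = 1 has radius exactly 1.
(d) Fitting integer coefficients to these (and the overall shape) gives p.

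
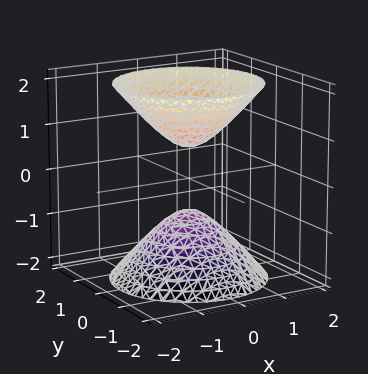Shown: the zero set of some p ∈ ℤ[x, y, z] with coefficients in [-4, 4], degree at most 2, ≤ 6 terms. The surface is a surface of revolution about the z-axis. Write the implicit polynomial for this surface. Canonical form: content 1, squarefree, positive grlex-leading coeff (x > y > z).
3*x^2 + 3*y^2 - 2*z^2 + 1

1. I count 2 distinct pieces. Treating them together as one polynomial.
2. The degree is 2 — no degree-1 surface has this shape.
3. Symmetry: the surface is invariant under rotation about z: p = q(x² + y², z).
4. Against the integer gridlines: a circular section at z = 2 has radius between 1 and 2; it misses every integer gridline on the x-axis; the surface avoids every integer y-axis point in the box.
5. Matching integer coefficients to the picture gives p.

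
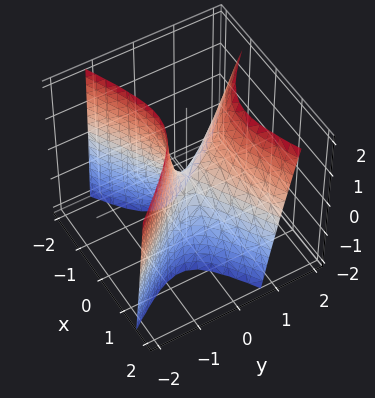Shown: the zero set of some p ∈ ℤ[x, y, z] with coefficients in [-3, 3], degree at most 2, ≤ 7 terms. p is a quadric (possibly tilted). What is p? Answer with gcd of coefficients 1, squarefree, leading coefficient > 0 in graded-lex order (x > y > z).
1. deg p = 2. A generic line meets the surface in up to 2 points.
2. Reading off the gridlines: it crosses the z-axis at the gridline z = 0; one x-axis crossing is at x = 0.
3. Fitting integer coefficients to these (and the overall shape) gives p.

2*x^2 - 2*x*y - 3*y^2 + y*z + z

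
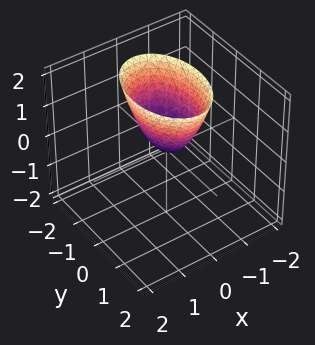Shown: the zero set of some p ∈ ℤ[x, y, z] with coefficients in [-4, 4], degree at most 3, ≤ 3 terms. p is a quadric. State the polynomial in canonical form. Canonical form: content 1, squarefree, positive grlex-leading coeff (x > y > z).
2*x^2 + y^2 - z

First, degree: a single bowl opening along one axis; a quadric, so deg p = 2.
Next, symmetries: the y ↦ −y reflection is a symmetry, so y appears only in even powers; mirror symmetry x ↦ −x ⇒ only even powers of x.
Next, against the integer gridlines: it crosses the y-axis at the gridline y = 0; it meets the x-axis at x = 0 (among the integer gridlines).
Finally, assembling these constraints gives the stated polynomial.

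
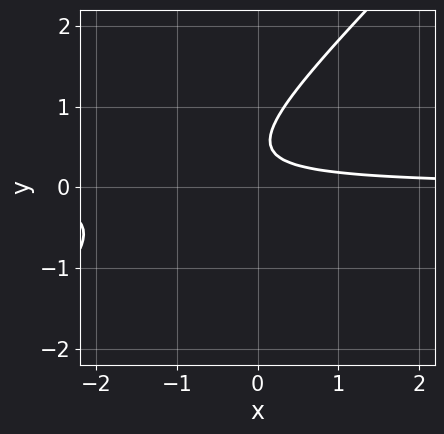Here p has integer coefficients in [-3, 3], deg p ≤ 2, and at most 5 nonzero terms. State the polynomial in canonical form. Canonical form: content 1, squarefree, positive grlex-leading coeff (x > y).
First, the degree is 2 — no degree-1 curve has this shape.
Then, from the axis intercepts and sections: no y-intercept at any integer in the box; the curve avoids every integer x-axis point in the box.
Finally, assembling these constraints gives the stated polynomial.

3*x*y - 3*y^2 + 3*y - 1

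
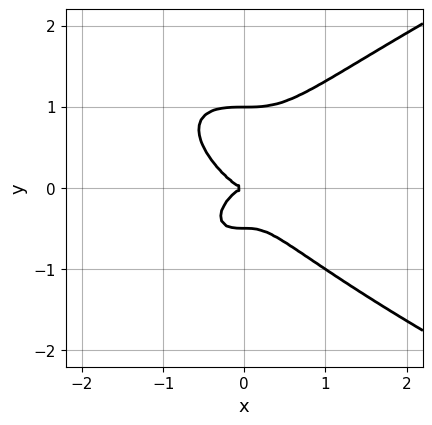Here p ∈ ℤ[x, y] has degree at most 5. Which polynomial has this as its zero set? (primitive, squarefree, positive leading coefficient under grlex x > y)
2*y^4 - 2*x^3 - y^3 - y^2

deg p = 4. The shape is more complex than any degree-3 curve.
From the visible intercepts: among the integer gridlines, it crosses the y-axis at y ∈ {0, 1}; it crosses the x-axis at the gridline x = 0.
Solving for integer coefficients yields p as stated.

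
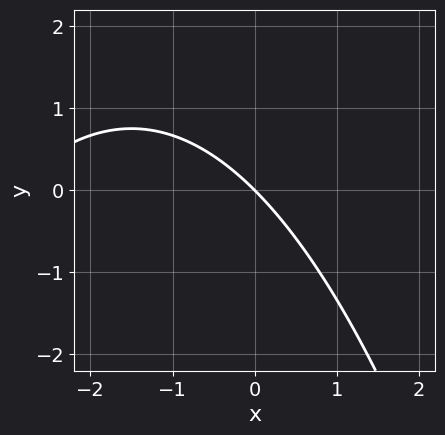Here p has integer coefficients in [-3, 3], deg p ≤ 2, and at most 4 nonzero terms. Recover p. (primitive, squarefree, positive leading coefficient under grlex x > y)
The degree is 2 — no degree-1 curve has this shape.
Observable constraints: one y-axis crossing is at y = 0; it meets the x-axis at x = 0 (among the integer gridlines).
Together with the visible shape, these determine p as stated.

x^2 + 3*x + 3*y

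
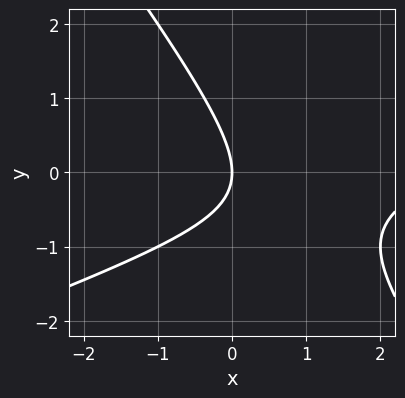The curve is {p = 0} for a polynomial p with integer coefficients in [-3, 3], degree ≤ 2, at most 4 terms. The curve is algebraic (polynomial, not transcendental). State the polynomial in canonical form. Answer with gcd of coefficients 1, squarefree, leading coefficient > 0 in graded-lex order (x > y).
x^2 - 2*x*y - 2*y^2 - 3*x

Degree: a generic line meets the curve in up to 2 points, so deg p = 2.
From the visible intercepts: it meets the x-axis at x = 0 (among the integer gridlines); it meets the y-axis at y = 0 (among the integer gridlines).
The integer polynomial consistent with all of this is the stated p.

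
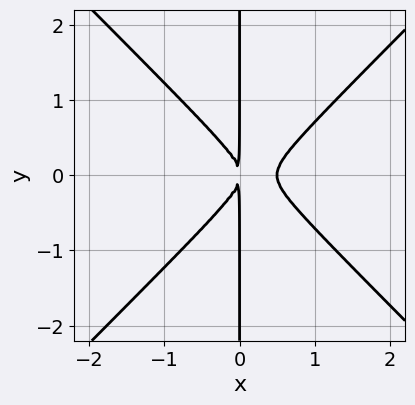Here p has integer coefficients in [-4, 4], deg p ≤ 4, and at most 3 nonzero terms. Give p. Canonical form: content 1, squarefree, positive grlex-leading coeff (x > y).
The degree is 3 — no degree-2 curve has this shape.
Symmetries: mirror symmetry y ↦ −y ⇒ only even powers of y.
Reading off the gridlines: the visible y-axis segment lies entirely on the curve.
Assembling these constraints gives the stated polynomial.

2*x^3 - 2*x*y^2 - x^2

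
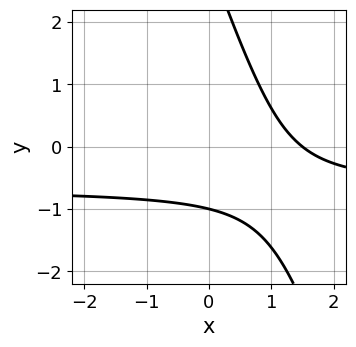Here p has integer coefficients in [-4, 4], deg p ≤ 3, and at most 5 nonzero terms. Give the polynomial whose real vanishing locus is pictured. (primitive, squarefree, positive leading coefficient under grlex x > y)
3*x*y + y^2 + 2*x - 2*y - 3

(a) The degree is 2 — no degree-1 curve has this shape.
(b) From the visible intercepts: it meets the y-axis at y = -1 (among the integer gridlines).
(c) Fitting integer coefficients to these (and the overall shape) gives p.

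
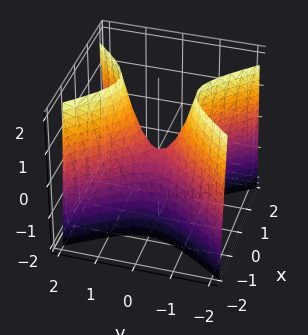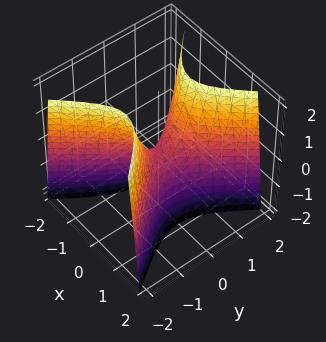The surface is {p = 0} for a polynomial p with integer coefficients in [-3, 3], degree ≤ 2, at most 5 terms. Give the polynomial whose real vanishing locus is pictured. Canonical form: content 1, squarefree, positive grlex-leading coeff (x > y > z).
3*x^2 - 2*y^2 + z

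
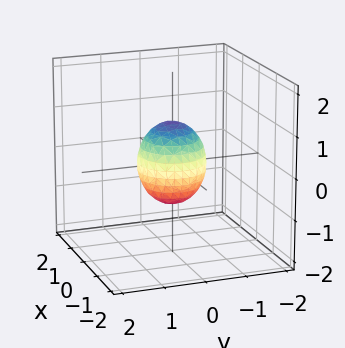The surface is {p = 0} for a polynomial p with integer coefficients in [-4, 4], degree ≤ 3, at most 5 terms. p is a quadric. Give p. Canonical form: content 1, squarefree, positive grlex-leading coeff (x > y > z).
3*x^2 + 3*y^2 + 2*z^2 - 2

(a) The degree is 2 — a closed, bounded, convex surface; a quadric.
(b) Symmetries: it's symmetric under z → −z, forcing even powers of z; the surface is invariant under rotation about z: p = q(x² + y², z).
(c) Against the integer gridlines: a circular section at z = 0 has radius between 0 and 1; among the integer gridlines, it crosses the z-axis at z ∈ {-1, 1}.
(d) The integer polynomial consistent with all of this is the stated p.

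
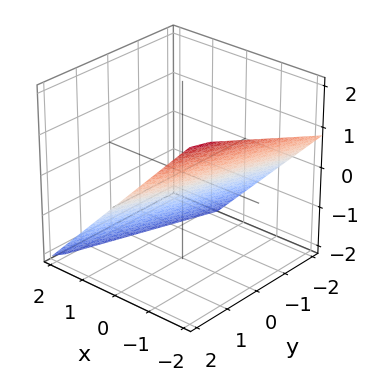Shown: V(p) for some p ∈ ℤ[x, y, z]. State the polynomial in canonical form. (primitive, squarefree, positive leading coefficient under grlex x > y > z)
The degree is 1 — the surface is flat (a plane).
Reading off the gridlines: one y-axis crossing is at y = 2.
Matching integer coefficients to the picture gives p.

3*x - y + 3*z + 2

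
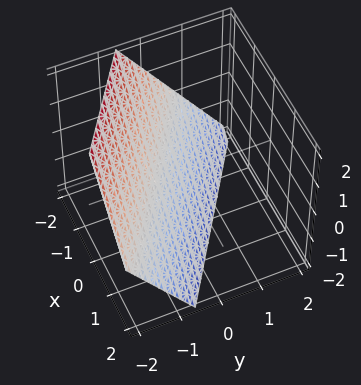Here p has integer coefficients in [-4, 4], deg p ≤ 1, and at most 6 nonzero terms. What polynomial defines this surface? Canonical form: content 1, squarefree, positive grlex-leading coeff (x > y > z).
First, degree: the surface is flat (a plane), so deg p = 1.
Then, observable constraints: it crosses the z-axis at the gridline z = -1; one x-axis crossing is at x = -1.
Finally, putting this together gives p.

2*x + 3*y + 2*z + 2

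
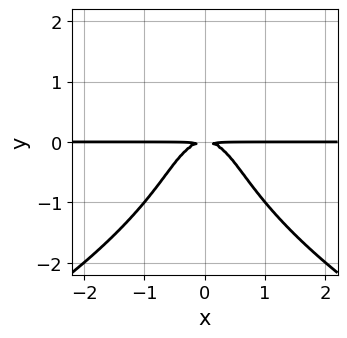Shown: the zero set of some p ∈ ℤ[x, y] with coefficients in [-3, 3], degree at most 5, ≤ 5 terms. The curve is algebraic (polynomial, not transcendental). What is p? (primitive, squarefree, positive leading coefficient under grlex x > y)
y^4 + 3*x^2*y + 2*y^2

First, the degree is 4 — a generic line meets the curve in up to 4 points.
Then, symmetries: mirror symmetry x ↦ −x ⇒ only even powers of x.
Then, observable constraints: the visible x-axis segment lies entirely on the curve.
Finally, fitting integer coefficients to these (and the overall shape) gives p.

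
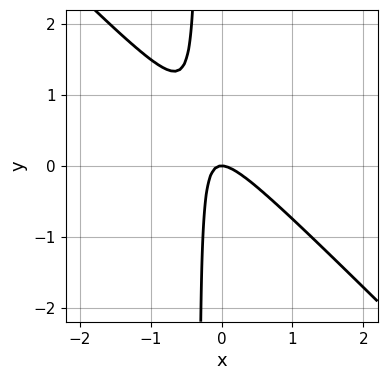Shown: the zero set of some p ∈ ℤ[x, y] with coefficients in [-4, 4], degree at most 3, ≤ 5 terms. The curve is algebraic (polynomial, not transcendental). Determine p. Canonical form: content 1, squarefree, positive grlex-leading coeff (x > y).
1. Degree: a generic line meets the curve in up to 2 points, so deg p = 2.
2. From the visible intercepts: it meets the x-axis at x = 0 (among the integer gridlines); one y-axis crossing is at y = 0.
3. Together with the visible shape, these determine p as stated.

3*x^2 + 3*x*y + y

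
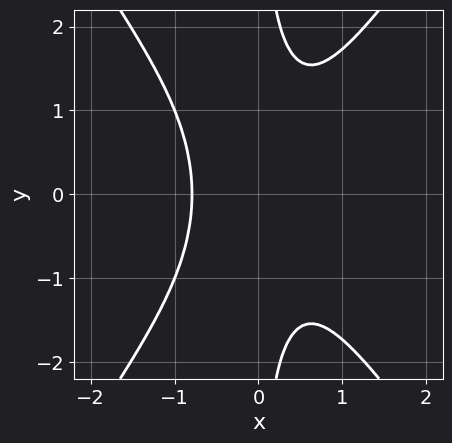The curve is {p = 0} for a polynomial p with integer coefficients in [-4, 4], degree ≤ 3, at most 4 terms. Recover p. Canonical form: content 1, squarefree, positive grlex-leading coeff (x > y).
2*x^3 - x*y^2 + 1

(a) Degree: the shape is more complex than any degree-2 curve, so deg p = 3.
(b) Symmetries: it's symmetric under y → −y, forcing even powers of y.
(c) Checking where it meets the axes: it misses every integer gridline on the y-axis.
(d) Assembling these constraints gives the stated polynomial.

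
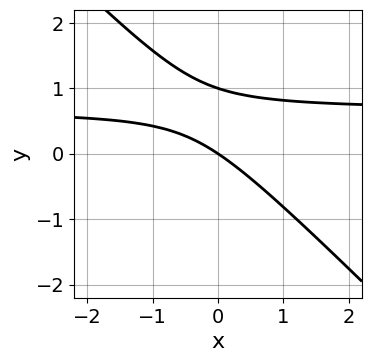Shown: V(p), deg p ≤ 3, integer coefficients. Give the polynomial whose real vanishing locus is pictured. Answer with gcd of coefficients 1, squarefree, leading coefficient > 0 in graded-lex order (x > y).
3*x*y + 3*y^2 - 2*x - 3*y

deg p = 2. The shape is more complex than any degree-1 curve.
Against the integer gridlines: among the integer gridlines, it crosses the y-axis at y ∈ {0, 1}; it crosses the x-axis at the gridline x = 0.
These observations pin down the coefficients.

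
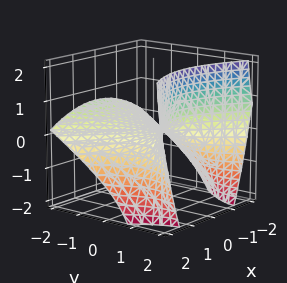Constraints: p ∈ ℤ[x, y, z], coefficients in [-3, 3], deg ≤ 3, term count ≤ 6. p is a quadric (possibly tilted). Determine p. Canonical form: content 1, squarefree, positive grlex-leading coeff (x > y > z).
x^2 - y^2 - 2*y*z + 3*z

First, deg p = 2. No degree-1 surface has this shape.
Then, against the integer gridlines: one x-axis crossing is at x = 0; it meets the y-axis at y = 0 (among the integer gridlines); it crosses the z-axis at the gridline z = 0.
Finally, together with the visible shape, these determine p as stated.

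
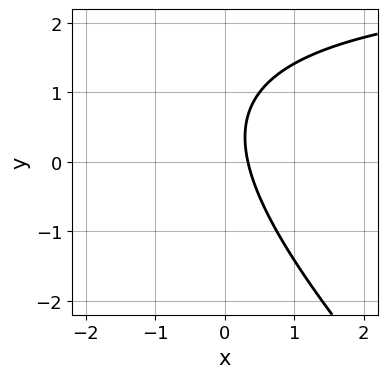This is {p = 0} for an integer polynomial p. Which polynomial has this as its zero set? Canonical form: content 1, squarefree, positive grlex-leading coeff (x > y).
deg p = 2.
Observable constraints: the curve avoids every integer y-axis point in the box.
Putting this together gives p.

x*y + y^2 - 3*x - y + 1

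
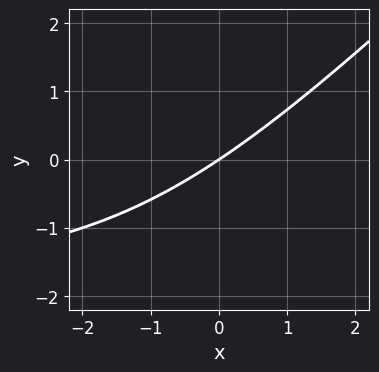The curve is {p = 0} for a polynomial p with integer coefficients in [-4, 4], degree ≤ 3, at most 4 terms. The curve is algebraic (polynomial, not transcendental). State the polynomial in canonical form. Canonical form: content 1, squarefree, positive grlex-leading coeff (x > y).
x*y - y^2 + 2*x - 3*y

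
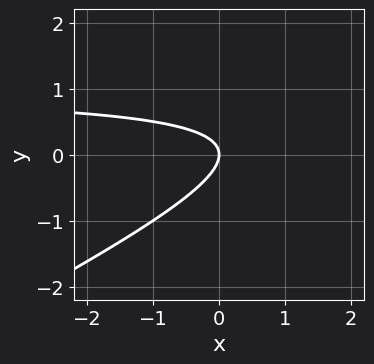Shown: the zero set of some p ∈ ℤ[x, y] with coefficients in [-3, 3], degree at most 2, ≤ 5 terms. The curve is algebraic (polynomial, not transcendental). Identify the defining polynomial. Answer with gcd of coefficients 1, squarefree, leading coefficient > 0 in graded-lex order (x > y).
First, the degree is 2 — a generic line meets the curve in up to 2 points.
Then, from the axis intercepts and sections: it meets the x-axis at x = 0 (among the integer gridlines); one y-axis crossing is at y = 0.
Finally, matching integer coefficients to the picture gives p.

x*y - 2*y^2 - x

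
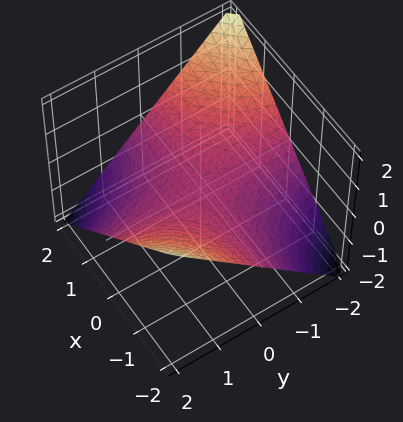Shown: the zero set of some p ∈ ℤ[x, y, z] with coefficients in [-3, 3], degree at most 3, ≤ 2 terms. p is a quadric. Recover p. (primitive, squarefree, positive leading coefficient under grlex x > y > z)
(a) deg p = 2.
(b) Observable constraints: every point of the x-axis in the box is on the surface; every point of the y-axis in the box is on the surface; it meets the z-axis at z = 0 (among the integer gridlines).
(c) Putting this together gives p.

x*y + 2*z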